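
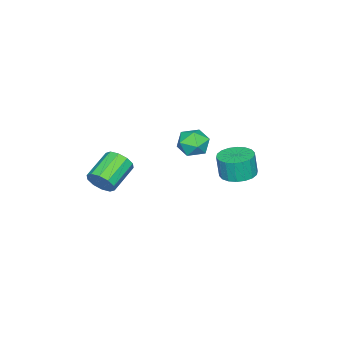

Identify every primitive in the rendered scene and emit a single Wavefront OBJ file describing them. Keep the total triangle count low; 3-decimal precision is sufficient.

v 3.541 -2.833 2.385
v 3.818 -3.187 3.071
v 2.177 -3.101 3.78
v 1.899 -2.747 3.095
v 3.867 -2.686 3.123
v 2.226 -2.599 3.832
v 3.791 -2.24 2.893
v 2.15 -2.154 3.602
v 3.62 -2.021 2.47
v 1.979 -1.935 3.179
v 3.418 -2.113 2.014
v 1.777 -2.026 2.723
v 3.263 -2.479 1.7
v 1.622 -2.393 2.409
v 3.214 -2.981 1.648
v 1.573 -2.894 2.357
v 3.29 -3.426 1.878
v 1.649 -3.34 2.587
v 3.461 -3.645 2.301
v 1.82 -3.559 3.01
v 3.663 -3.554 2.757
v 2.022 -3.467 3.466
v -3.541 1.028 0.191
v -2.951 0.228 0.078
v -2.929 0.053 1.437
v -3.519 0.852 1.549
v -2.659 0.562 0.116
v -2.637 0.387 1.475
v -2.542 0.988 0.169
v -2.52 0.813 1.528
v -2.623 1.422 0.227
v -2.601 1.247 1.585
v -2.885 1.778 0.277
v -2.863 1.602 1.635
v -3.278 1.985 0.31
v -3.256 1.81 1.668
v -3.722 2.003 0.319
v -3.7 1.827 1.678
v -4.131 1.827 0.303
v -4.109 1.652 1.662
v -4.423 1.493 0.265
v -4.401 1.318 1.624
v -4.54 1.067 0.212
v -4.518 0.892 1.571
v -4.459 0.633 0.155
v -4.437 0.458 1.513
v -4.197 0.278 0.105
v -4.175 0.102 1.463
v -3.804 0.07 0.072
v -3.782 -0.105 1.43
v -3.36 0.053 0.062
v -3.338 -0.123 1.421
v -2.312 -0.238 2.013
v -1.731 -0.371 2.775
v -3.009 -1.609 2.305
v -2.428 -1.742 3.067
v -3.105 -1.051 3.09
v -2.674 -0.204 2.91
v -2.066 -1.776 2.17
v -1.635 -0.929 1.99
v -1.579 -1.322 2.872
v -2.221 -0.874 3.44
v -2.519 -1.106 1.64
v -3.161 -0.658 2.208
f 2 1 5
f 2 5 3
f 3 5 6
f 3 6 4
f 5 1 7
f 5 7 6
f 6 7 8
f 6 8 4
f 7 1 9
f 7 9 8
f 8 9 10
f 8 10 4
f 9 1 11
f 9 11 10
f 10 11 12
f 10 12 4
f 11 1 13
f 11 13 12
f 12 13 14
f 12 14 4
f 13 1 15
f 13 15 14
f 14 15 16
f 14 16 4
f 15 1 17
f 15 17 16
f 16 17 18
f 16 18 4
f 17 1 19
f 17 19 18
f 18 19 20
f 18 20 4
f 19 1 21
f 19 21 20
f 20 21 22
f 20 22 4
f 21 1 2
f 21 2 22
f 22 2 3
f 22 3 4
f 24 23 27
f 24 27 25
f 25 27 28
f 25 28 26
f 27 23 29
f 27 29 28
f 28 29 30
f 28 30 26
f 29 23 31
f 29 31 30
f 30 31 32
f 30 32 26
f 31 23 33
f 31 33 32
f 32 33 34
f 32 34 26
f 33 23 35
f 33 35 34
f 34 35 36
f 34 36 26
f 35 23 37
f 35 37 36
f 36 37 38
f 36 38 26
f 37 23 39
f 37 39 38
f 38 39 40
f 38 40 26
f 39 23 41
f 39 41 40
f 40 41 42
f 40 42 26
f 41 23 43
f 41 43 42
f 42 43 44
f 42 44 26
f 43 23 45
f 43 45 44
f 44 45 46
f 44 46 26
f 45 23 47
f 45 47 46
f 46 47 48
f 46 48 26
f 47 23 49
f 47 49 48
f 48 49 50
f 48 50 26
f 49 23 51
f 49 51 50
f 50 51 52
f 50 52 26
f 51 23 24
f 51 24 52
f 52 24 25
f 52 25 26
f 53 64 58
f 53 58 54
f 53 54 60
f 53 60 63
f 53 63 64
f 54 58 62
f 58 64 57
f 64 63 55
f 63 60 59
f 60 54 61
f 56 62 57
f 56 57 55
f 56 55 59
f 56 59 61
f 56 61 62
f 57 62 58
f 55 57 64
f 59 55 63
f 61 59 60
f 62 61 54



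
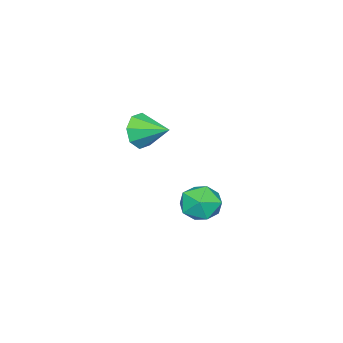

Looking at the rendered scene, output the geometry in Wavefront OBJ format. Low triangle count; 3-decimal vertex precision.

v -2.144 -3.841 -2.47
v -1.624 -3.565 -3.278
v -2.136 -2.339 -1.95
v -2.38 -3.523 -3.388
v -2.998 -3.668 -2.96
v -3.115 -3.914 -2.245
v -2.664 -4.118 -1.662
v -1.907 -4.16 -1.552
v -1.29 -4.015 -1.98
v -1.172 -3.769 -2.695
v 1.992 2.864 -2.63
v 2.676 2.596 -3.337
v 1.544 1.284 -2.463
v 2.228 1.016 -3.17
v 2.541 1.353 -2.26
v 2.818 2.329 -2.363
v 1.402 1.551 -3.437
v 1.679 2.527 -3.54
v 2.312 1.784 -3.836
v 3.016 1.662 -3.108
v 1.204 2.218 -2.692
v 1.908 2.096 -1.964
f 2 1 4
f 2 4 3
f 4 1 5
f 4 5 3
f 5 1 6
f 5 6 3
f 6 1 7
f 6 7 3
f 7 1 8
f 7 8 3
f 8 1 9
f 8 9 3
f 9 1 10
f 9 10 3
f 10 1 2
f 10 2 3
f 11 22 16
f 11 16 12
f 11 12 18
f 11 18 21
f 11 21 22
f 12 16 20
f 16 22 15
f 22 21 13
f 21 18 17
f 18 12 19
f 14 20 15
f 14 15 13
f 14 13 17
f 14 17 19
f 14 19 20
f 15 20 16
f 13 15 22
f 17 13 21
f 19 17 18
f 20 19 12



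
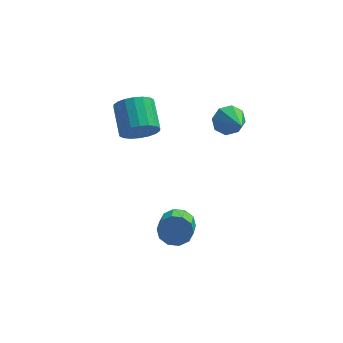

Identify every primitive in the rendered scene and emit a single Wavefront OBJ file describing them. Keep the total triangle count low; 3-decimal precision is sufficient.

v -3.168 0.89 2.039
v -2.164 1.031 2.312
v -2.628 2.59 3.214
v -3.632 2.45 2.941
v -2.194 1.257 1.905
v -2.657 2.817 2.806
v -2.417 1.411 1.524
v -2.88 2.971 2.425
v -2.788 1.462 1.245
v -3.251 3.022 2.147
v -3.235 1.4 1.124
v -3.698 2.959 2.025
v -3.669 1.236 1.183
v -4.132 2.796 2.085
v -4.003 1.004 1.413
v -4.467 2.564 2.314
v -4.172 0.75 1.766
v -4.636 2.309 2.668
v -4.143 0.523 2.174
v -4.606 2.083 3.075
v -3.92 0.369 2.555
v -4.383 1.929 3.456
v -3.549 0.318 2.833
v -4.012 1.878 3.735
v -3.102 0.381 2.955
v -3.565 1.94 3.856
v -2.668 0.544 2.895
v -3.131 2.104 3.797
v -2.333 0.776 2.666
v -2.797 2.336 3.567
v -1.149 -0.698 -3.735
v -0.812 -0.321 -2.967
v -0.814 -1.605 -2.336
v -1.151 -1.982 -3.105
v -1.379 -0.305 -2.936
v -1.382 -1.589 -2.306
v -1.859 -0.439 -3.21
v -1.861 -1.723 -2.58
v -2.067 -0.672 -3.686
v -2.07 -1.956 -3.055
v -1.925 -0.915 -4.18
v -1.927 -2.199 -3.549
v -1.486 -1.075 -4.504
v -1.488 -2.359 -3.873
v -0.918 -1.091 -4.534
v -0.921 -2.375 -3.904
v -0.439 -0.957 -4.26
v -0.441 -2.241 -3.63
v -0.23 -0.724 -3.785
v -0.233 -2.008 -3.154
v -0.373 -0.481 -3.291
v -0.375 -1.765 -2.66
v 1.127 3.04 1.466
v 1.637 2.895 0.702
v 1.853 1.66 2.214
v 1.963 3.32 1.17
v 1.799 3.582 1.812
v 1.241 3.526 2.251
v 0.617 3.186 2.23
v 0.29 2.76 1.762
v 0.454 2.499 1.12
v 1.012 2.554 0.681
f 2 1 5
f 2 5 3
f 3 5 6
f 3 6 4
f 5 1 7
f 5 7 6
f 6 7 8
f 6 8 4
f 7 1 9
f 7 9 8
f 8 9 10
f 8 10 4
f 9 1 11
f 9 11 10
f 10 11 12
f 10 12 4
f 11 1 13
f 11 13 12
f 12 13 14
f 12 14 4
f 13 1 15
f 13 15 14
f 14 15 16
f 14 16 4
f 15 1 17
f 15 17 16
f 16 17 18
f 16 18 4
f 17 1 19
f 17 19 18
f 18 19 20
f 18 20 4
f 19 1 21
f 19 21 20
f 20 21 22
f 20 22 4
f 21 1 23
f 21 23 22
f 22 23 24
f 22 24 4
f 23 1 25
f 23 25 24
f 24 25 26
f 24 26 4
f 25 1 27
f 25 27 26
f 26 27 28
f 26 28 4
f 27 1 29
f 27 29 28
f 28 29 30
f 28 30 4
f 29 1 2
f 29 2 30
f 30 2 3
f 30 3 4
f 32 31 35
f 32 35 33
f 33 35 36
f 33 36 34
f 35 31 37
f 35 37 36
f 36 37 38
f 36 38 34
f 37 31 39
f 37 39 38
f 38 39 40
f 38 40 34
f 39 31 41
f 39 41 40
f 40 41 42
f 40 42 34
f 41 31 43
f 41 43 42
f 42 43 44
f 42 44 34
f 43 31 45
f 43 45 44
f 44 45 46
f 44 46 34
f 45 31 47
f 45 47 46
f 46 47 48
f 46 48 34
f 47 31 49
f 47 49 48
f 48 49 50
f 48 50 34
f 49 31 51
f 49 51 50
f 50 51 52
f 50 52 34
f 51 31 32
f 51 32 52
f 52 32 33
f 52 33 34
f 54 53 56
f 54 56 55
f 56 53 57
f 56 57 55
f 57 53 58
f 57 58 55
f 58 53 59
f 58 59 55
f 59 53 60
f 59 60 55
f 60 53 61
f 60 61 55
f 61 53 62
f 61 62 55
f 62 53 54
f 62 54 55



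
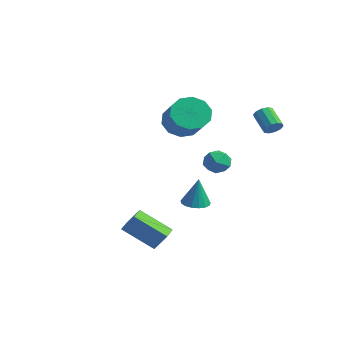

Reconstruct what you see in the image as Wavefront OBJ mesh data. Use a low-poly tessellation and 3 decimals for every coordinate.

v 1.513 -3.77 -3.377
v 1.974 -3.362 -2.514
v 0.803 -2.931 -3.395
v 1.263 -2.522 -2.532
v 2.737 -2.758 -4.508
v 3.197 -2.349 -3.645
v 2.026 -1.918 -4.526
v 2.487 -1.51 -3.663
v 3.611 3.637 2.134
v 3.901 3.954 2.444
v 2.939 4.121 3.175
v 2.649 3.803 2.866
v 3.759 4.139 2.214
v 2.797 4.306 2.946
v 3.56 4.132 1.954
v 2.598 4.299 2.685
v 3.381 3.936 1.763
v 2.418 4.103 2.494
v 3.289 3.626 1.713
v 2.327 3.792 2.445
v 3.321 3.319 1.825
v 2.359 3.486 2.556
v 3.463 3.134 2.054
v 2.501 3.301 2.786
v 3.662 3.141 2.315
v 2.7 3.308 3.046
v 3.842 3.337 2.506
v 2.879 3.504 3.237
v 3.933 3.648 2.555
v 2.971 3.814 3.287
v -0.435 2.109 -3.742
v 0.205 2.488 -3.836
v -0.205 2.131 -2.078
v -0.043 2.746 -3.804
v -0.381 2.857 -3.759
v -0.732 2.798 -3.71
v -1.014 2.58 -3.668
v -1.164 2.255 -3.643
v -1.147 1.897 -3.641
v -0.967 1.587 -3.662
v -0.665 1.397 -3.701
v -0.31 1.37 -3.75
v 0.016 1.513 -3.797
v 0.238 1.792 -3.831
v 0.307 2.144 -3.845
v -2.461 2.81 1.115
v -1.833 3.557 0.653
v -0.271 2.918 1.743
v -0.899 2.17 2.205
v -2.105 3.826 1.2
v -0.543 3.187 2.29
v -2.513 3.706 1.715
v -0.95 3.067 2.805
v -2.901 3.244 2
v -1.339 2.605 3.091
v -3.121 2.616 1.947
v -1.559 1.977 3.038
v -3.089 2.062 1.577
v -1.527 1.423 2.667
v -2.817 1.793 1.03
v -1.255 1.154 2.12
v -2.41 1.913 0.515
v -0.847 1.274 1.605
v -2.021 2.375 0.229
v -0.459 1.736 1.32
v -1.801 3.003 0.282
v -0.239 2.364 1.373
v -0.287 3.421 -0.433
v 0.25 3.803 -0.938
v -0.05 2.257 -1.062
v 0.487 2.639 -1.567
v 0.672 2.539 -0.764
v 0.526 3.258 -0.375
v -0.326 2.802 -1.625
v -0.472 3.521 -1.236
v 0.226 3.421 -1.675
v 0.843 3.258 -1.143
v -0.643 2.802 -0.857
v -0.026 2.639 -0.325
f 2 4 1
f 5 2 1
f 1 4 3
f 3 5 1
f 2 8 4
f 6 2 5
f 6 8 2
f 4 8 3
f 7 5 3
f 3 8 7
f 7 6 5
f 8 6 7
f 10 9 13
f 10 13 11
f 11 13 14
f 11 14 12
f 13 9 15
f 13 15 14
f 14 15 16
f 14 16 12
f 15 9 17
f 15 17 16
f 16 17 18
f 16 18 12
f 17 9 19
f 17 19 18
f 18 19 20
f 18 20 12
f 19 9 21
f 19 21 20
f 20 21 22
f 20 22 12
f 21 9 23
f 21 23 22
f 22 23 24
f 22 24 12
f 23 9 25
f 23 25 24
f 24 25 26
f 24 26 12
f 25 9 27
f 25 27 26
f 26 27 28
f 26 28 12
f 27 9 29
f 27 29 28
f 28 29 30
f 28 30 12
f 29 9 10
f 29 10 30
f 30 10 11
f 30 11 12
f 32 31 34
f 32 34 33
f 34 31 35
f 34 35 33
f 35 31 36
f 35 36 33
f 36 31 37
f 36 37 33
f 37 31 38
f 37 38 33
f 38 31 39
f 38 39 33
f 39 31 40
f 39 40 33
f 40 31 41
f 40 41 33
f 41 31 42
f 41 42 33
f 42 31 43
f 42 43 33
f 43 31 44
f 43 44 33
f 44 31 45
f 44 45 33
f 45 31 32
f 45 32 33
f 47 46 50
f 47 50 48
f 48 50 51
f 48 51 49
f 50 46 52
f 50 52 51
f 51 52 53
f 51 53 49
f 52 46 54
f 52 54 53
f 53 54 55
f 53 55 49
f 54 46 56
f 54 56 55
f 55 56 57
f 55 57 49
f 56 46 58
f 56 58 57
f 57 58 59
f 57 59 49
f 58 46 60
f 58 60 59
f 59 60 61
f 59 61 49
f 60 46 62
f 60 62 61
f 61 62 63
f 61 63 49
f 62 46 64
f 62 64 63
f 63 64 65
f 63 65 49
f 64 46 66
f 64 66 65
f 65 66 67
f 65 67 49
f 66 46 47
f 66 47 67
f 67 47 48
f 67 48 49
f 68 79 73
f 68 73 69
f 68 69 75
f 68 75 78
f 68 78 79
f 69 73 77
f 73 79 72
f 79 78 70
f 78 75 74
f 75 69 76
f 71 77 72
f 71 72 70
f 71 70 74
f 71 74 76
f 71 76 77
f 72 77 73
f 70 72 79
f 74 70 78
f 76 74 75
f 77 76 69



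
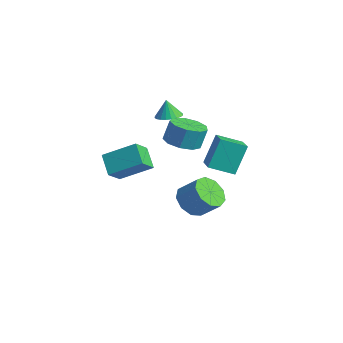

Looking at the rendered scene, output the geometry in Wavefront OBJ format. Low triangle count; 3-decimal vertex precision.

v -1.114 0.477 -4.397
v -0.307 0.024 -4.85
v 0.58 0.63 -3.876
v -0.226 1.083 -3.423
v -0.421 0.656 -5.139
v 0.466 1.262 -4.165
v -0.86 1.205 -5.081
v 0.027 1.81 -4.106
v -1.417 1.413 -4.703
v -0.53 2.019 -3.729
v -1.832 1.183 -4.182
v -0.945 1.789 -3.208
v -1.911 0.623 -3.762
v -1.024 1.229 -2.788
v -1.617 -0.005 -3.639
v -0.73 0.6 -2.665
v -1.087 -0.408 -3.871
v -0.2 0.198 -2.897
v -0.57 -0.396 -4.349
v 0.317 0.209 -3.375
v -0.108 -0.621 0.643
v 0.602 0.014 0.413
v 0.658 0.376 1.587
v -0.052 -0.259 1.817
v 0.002 0.308 0.351
v 0.059 0.67 1.525
v -0.649 0.167 0.426
v -0.592 0.529 1.6
v -1.047 -0.343 0.602
v -0.991 0.019 1.776
v -1.006 -0.983 0.798
v -0.949 -0.62 1.972
v -0.545 -1.453 0.921
v -0.488 -1.091 2.095
v 0.121 -1.535 0.914
v 0.177 -1.172 2.088
v 0.679 -1.188 0.78
v 0.735 -0.826 1.954
v 0.869 -0.577 0.582
v 0.925 -0.215 1.756
v -1.136 -0.78 2.066
v -0.472 -0.999 2.192
v -1.344 -0.82 3.094
v -0.443 -0.724 2.208
v -0.518 -0.458 2.204
v -0.688 -0.24 2.178
v -0.926 -0.105 2.135
v -1.196 -0.072 2.082
v -1.457 -0.148 2.026
v -1.669 -0.319 1.976
v -1.799 -0.561 1.94
v -1.829 -0.835 1.923
v -1.753 -1.102 1.928
v -1.584 -1.319 1.954
v -1.346 -1.455 1.997
v -1.076 -1.487 2.05
v -0.815 -1.412 2.106
v -0.603 -1.24 2.156
v 0.498 0.253 -0.695
v 0.279 1.072 0.915
v 1.125 1.411 -1.199
v 0.906 2.23 0.411
v 1.874 -0.29 -0.231
v 1.655 0.529 1.379
v 2.501 0.868 -0.735
v 2.282 1.687 0.875
v -2.776 -3.037 -1.205
v -2.297 -3.909 -0.433
v -1.778 -1.669 -0.279
v -1.298 -2.542 0.493
v -1.742 -3.218 -2.053
v -1.262 -4.091 -1.281
v -0.743 -1.851 -1.127
v -0.264 -2.723 -0.355
f 2 1 5
f 2 5 3
f 3 5 6
f 3 6 4
f 5 1 7
f 5 7 6
f 6 7 8
f 6 8 4
f 7 1 9
f 7 9 8
f 8 9 10
f 8 10 4
f 9 1 11
f 9 11 10
f 10 11 12
f 10 12 4
f 11 1 13
f 11 13 12
f 12 13 14
f 12 14 4
f 13 1 15
f 13 15 14
f 14 15 16
f 14 16 4
f 15 1 17
f 15 17 16
f 16 17 18
f 16 18 4
f 17 1 19
f 17 19 18
f 18 19 20
f 18 20 4
f 19 1 2
f 19 2 20
f 20 2 3
f 20 3 4
f 22 21 25
f 22 25 23
f 23 25 26
f 23 26 24
f 25 21 27
f 25 27 26
f 26 27 28
f 26 28 24
f 27 21 29
f 27 29 28
f 28 29 30
f 28 30 24
f 29 21 31
f 29 31 30
f 30 31 32
f 30 32 24
f 31 21 33
f 31 33 32
f 32 33 34
f 32 34 24
f 33 21 35
f 33 35 34
f 34 35 36
f 34 36 24
f 35 21 37
f 35 37 36
f 36 37 38
f 36 38 24
f 37 21 39
f 37 39 38
f 38 39 40
f 38 40 24
f 39 21 22
f 39 22 40
f 40 22 23
f 40 23 24
f 42 41 44
f 42 44 43
f 44 41 45
f 44 45 43
f 45 41 46
f 45 46 43
f 46 41 47
f 46 47 43
f 47 41 48
f 47 48 43
f 48 41 49
f 48 49 43
f 49 41 50
f 49 50 43
f 50 41 51
f 50 51 43
f 51 41 52
f 51 52 43
f 52 41 53
f 52 53 43
f 53 41 54
f 53 54 43
f 54 41 55
f 54 55 43
f 55 41 56
f 55 56 43
f 56 41 57
f 56 57 43
f 57 41 58
f 57 58 43
f 58 41 42
f 58 42 43
f 60 62 59
f 63 60 59
f 59 62 61
f 61 63 59
f 60 66 62
f 64 60 63
f 64 66 60
f 62 66 61
f 65 63 61
f 61 66 65
f 65 64 63
f 66 64 65
f 68 70 67
f 71 68 67
f 67 70 69
f 69 71 67
f 68 74 70
f 72 68 71
f 72 74 68
f 70 74 69
f 73 71 69
f 69 74 73
f 73 72 71
f 74 72 73



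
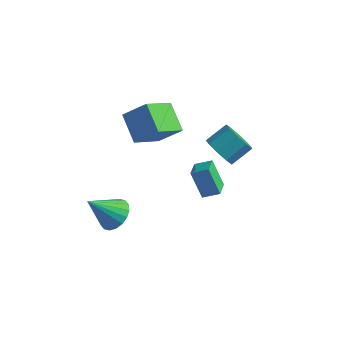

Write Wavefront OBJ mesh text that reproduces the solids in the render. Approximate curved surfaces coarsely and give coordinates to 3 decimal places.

v -1.244 -2.78 -3.075
v -0.708 -3.553 -3.206
v -2.196 -3.68 -1.645
v -0.488 -3.333 -2.92
v -0.417 -3.003 -2.666
v -0.51 -2.629 -2.492
v -0.748 -2.285 -2.434
v -1.085 -2.039 -2.503
v -1.453 -1.939 -2.685
v -1.78 -2.006 -2.945
v -2.001 -2.226 -3.23
v -2.072 -2.556 -3.485
v -1.979 -2.93 -3.659
v -1.74 -3.274 -3.717
v -1.404 -3.521 -3.648
v -1.035 -3.62 -3.466
v 3.655 -3.061 1.051
v 2.944 -2.885 2.405
v 3.352 -2.118 0.769
v 2.64 -1.942 2.123
v 4.4 -2.718 1.397
v 3.688 -2.542 2.751
v 4.096 -1.775 1.115
v 3.385 -1.599 2.469
v 2.78 0.262 1.185
v 3.368 0.421 0.496
v 3.948 1.356 1.206
v 3.36 1.198 1.895
v 2.859 0.785 0.432
v 3.439 1.72 1.142
v 2.313 0.904 0.721
v 2.893 1.84 1.431
v 1.985 0.724 1.227
v 2.565 1.659 1.937
v 2.029 0.327 1.713
v 2.609 1.262 2.423
v 2.425 -0.1 1.952
v 3.005 0.835 2.663
v 2.987 -0.358 1.833
v 3.567 0.578 2.543
v 3.451 -0.325 1.41
v 4.032 0.611 2.12
v 3.602 -0.018 0.882
v 4.182 0.918 1.592
v -0.13 -0.406 1.277
v -0.529 -2.033 2.351
v -1.26 0.46 2.169
v -1.659 -1.167 3.243
v 0.959 -0.013 2.277
v 0.56 -1.64 3.351
v -0.171 0.853 3.169
v -0.57 -0.774 4.243
f 2 1 4
f 2 4 3
f 4 1 5
f 4 5 3
f 5 1 6
f 5 6 3
f 6 1 7
f 6 7 3
f 7 1 8
f 7 8 3
f 8 1 9
f 8 9 3
f 9 1 10
f 9 10 3
f 10 1 11
f 10 11 3
f 11 1 12
f 11 12 3
f 12 1 13
f 12 13 3
f 13 1 14
f 13 14 3
f 14 1 15
f 14 15 3
f 15 1 16
f 15 16 3
f 16 1 2
f 16 2 3
f 18 20 17
f 21 18 17
f 17 20 19
f 19 21 17
f 18 24 20
f 22 18 21
f 22 24 18
f 20 24 19
f 23 21 19
f 19 24 23
f 23 22 21
f 24 22 23
f 26 25 29
f 26 29 27
f 27 29 30
f 27 30 28
f 29 25 31
f 29 31 30
f 30 31 32
f 30 32 28
f 31 25 33
f 31 33 32
f 32 33 34
f 32 34 28
f 33 25 35
f 33 35 34
f 34 35 36
f 34 36 28
f 35 25 37
f 35 37 36
f 36 37 38
f 36 38 28
f 37 25 39
f 37 39 38
f 38 39 40
f 38 40 28
f 39 25 41
f 39 41 40
f 40 41 42
f 40 42 28
f 41 25 43
f 41 43 42
f 42 43 44
f 42 44 28
f 43 25 26
f 43 26 44
f 44 26 27
f 44 27 28
f 46 48 45
f 49 46 45
f 45 48 47
f 47 49 45
f 46 52 48
f 50 46 49
f 50 52 46
f 48 52 47
f 51 49 47
f 47 52 51
f 51 50 49
f 52 50 51



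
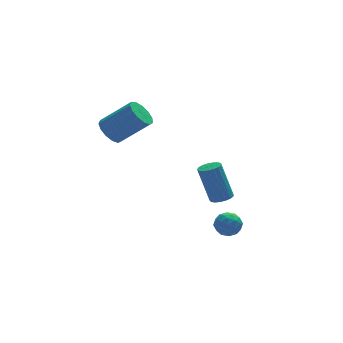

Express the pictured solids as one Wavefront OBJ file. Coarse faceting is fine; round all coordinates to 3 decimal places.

v 2.543 -0.578 -4.152
v 3.028 -0.856 -3.963
v 2.563 -0.36 -2.039
v 2.077 -0.082 -2.228
v 3.115 -0.592 -4.01
v 2.65 -0.095 -2.086
v 3.071 -0.324 -4.089
v 2.606 0.172 -2.166
v 2.907 -0.115 -4.183
v 2.441 0.381 -2.26
v 2.658 -0.012 -4.27
v 2.193 0.484 -2.346
v 2.384 -0.038 -4.329
v 1.919 0.458 -2.406
v 2.145 -0.189 -4.348
v 1.68 0.308 -2.425
v 1.998 -0.428 -4.322
v 1.533 0.068 -2.399
v 1.975 -0.702 -4.257
v 1.51 -0.206 -2.334
v 2.083 -0.948 -4.168
v 1.618 -0.451 -2.244
v 2.295 -1.108 -4.075
v 1.83 -0.612 -2.151
v 2.565 -1.148 -3.999
v 2.1 -0.651 -2.076
v 2.829 -1.057 -3.959
v 2.364 -0.56 -2.036
v 1.56 -3.196 -3.534
v 2.015 -2.931 -4.002
v 1.685 -4.229 -3.998
v 2.14 -3.964 -4.466
v 2.319 -4.008 -3.786
v 2.242 -3.369 -3.499
v 1.458 -3.791 -4.501
v 1.381 -3.152 -4.214
v 1.952 -3.299 -4.599
v 2.484 -3.433 -4.157
v 1.216 -3.727 -3.843
v 1.748 -3.861 -3.401
v 1.776 -2.972 -3.728
v 1.924 -4.188 -4.272
v 2.029 -4.213 -3.873
v 2.296 -4.057 -4.148
v 1.909 -3.23 -3.432
v 2.177 -3.074 -3.707
v 2.356 -3.707 -3.58
v 1.523 -4.086 -4.293
v 1.791 -3.93 -4.568
v 1.404 -3.103 -3.852
v 1.671 -2.947 -4.127
v 1.344 -3.453 -4.42
v 2.007 -3.033 -4.354
v 2.081 -3.641 -4.626
v 1.68 -3.539 -4.647
v 1.634 -3.163 -4.478
v 2.32 -3.112 -4.094
v 2.394 -3.719 -4.366
v 2.499 -3.745 -3.966
v 2.453 -3.369 -3.798
v 2.283 -3.328 -4.445
v 1.306 -3.441 -3.634
v 1.38 -4.048 -3.906
v 1.247 -3.791 -4.202
v 1.201 -3.415 -4.034
v 1.619 -3.519 -3.374
v 1.693 -4.127 -3.646
v 2.066 -3.997 -3.522
v 2.02 -3.621 -3.353
v 1.417 -3.832 -3.555
v -2.76 -0.398 1.126
v -2.208 -0.223 0.603
v -0.867 -0.727 1.852
v -1.42 -0.902 2.374
v -2.283 0.145 0.832
v -0.942 -0.359 2.08
v -2.51 0.34 1.155
v -1.169 -0.164 2.403
v -2.816 0.301 1.468
v -1.475 -0.203 2.716
v -3.104 0.04 1.672
v -1.763 -0.464 2.92
v -3.284 -0.36 1.703
v -1.943 -0.864 2.951
v -3.297 -0.772 1.551
v -1.956 -1.276 2.799
v -3.14 -1.065 1.264
v -1.799 -1.569 2.512
v -2.862 -1.147 0.933
v -1.522 -1.651 2.181
v -2.553 -0.991 0.663
v -1.212 -1.495 1.911
v -2.309 -0.646 0.54
v -0.968 -1.15 1.789
f 2 1 5
f 2 5 3
f 3 5 6
f 3 6 4
f 5 1 7
f 5 7 6
f 6 7 8
f 6 8 4
f 7 1 9
f 7 9 8
f 8 9 10
f 8 10 4
f 9 1 11
f 9 11 10
f 10 11 12
f 10 12 4
f 11 1 13
f 11 13 12
f 12 13 14
f 12 14 4
f 13 1 15
f 13 15 14
f 14 15 16
f 14 16 4
f 15 1 17
f 15 17 16
f 16 17 18
f 16 18 4
f 17 1 19
f 17 19 18
f 18 19 20
f 18 20 4
f 19 1 21
f 19 21 20
f 20 21 22
f 20 22 4
f 21 1 23
f 21 23 22
f 22 23 24
f 22 24 4
f 23 1 25
f 23 25 24
f 24 25 26
f 24 26 4
f 25 1 27
f 25 27 26
f 26 27 28
f 26 28 4
f 27 1 2
f 27 2 28
f 28 2 3
f 28 3 4
f 29 66 45
f 66 40 69
f 45 69 34
f 66 69 45
f 29 45 41
f 45 34 46
f 41 46 30
f 45 46 41
f 29 41 50
f 41 30 51
f 50 51 36
f 41 51 50
f 29 50 62
f 50 36 65
f 62 65 39
f 50 65 62
f 29 62 66
f 62 39 70
f 66 70 40
f 62 70 66
f 30 46 57
f 46 34 60
f 57 60 38
f 46 60 57
f 34 69 47
f 69 40 68
f 47 68 33
f 69 68 47
f 40 70 67
f 70 39 63
f 67 63 31
f 70 63 67
f 39 65 64
f 65 36 52
f 64 52 35
f 65 52 64
f 36 51 56
f 51 30 53
f 56 53 37
f 51 53 56
f 32 58 44
f 58 38 59
f 44 59 33
f 58 59 44
f 32 44 42
f 44 33 43
f 42 43 31
f 44 43 42
f 32 42 49
f 42 31 48
f 49 48 35
f 42 48 49
f 32 49 54
f 49 35 55
f 54 55 37
f 49 55 54
f 32 54 58
f 54 37 61
f 58 61 38
f 54 61 58
f 33 59 47
f 59 38 60
f 47 60 34
f 59 60 47
f 31 43 67
f 43 33 68
f 67 68 40
f 43 68 67
f 35 48 64
f 48 31 63
f 64 63 39
f 48 63 64
f 37 55 56
f 55 35 52
f 56 52 36
f 55 52 56
f 38 61 57
f 61 37 53
f 57 53 30
f 61 53 57
f 72 71 75
f 72 75 73
f 73 75 76
f 73 76 74
f 75 71 77
f 75 77 76
f 76 77 78
f 76 78 74
f 77 71 79
f 77 79 78
f 78 79 80
f 78 80 74
f 79 71 81
f 79 81 80
f 80 81 82
f 80 82 74
f 81 71 83
f 81 83 82
f 82 83 84
f 82 84 74
f 83 71 85
f 83 85 84
f 84 85 86
f 84 86 74
f 85 71 87
f 85 87 86
f 86 87 88
f 86 88 74
f 87 71 89
f 87 89 88
f 88 89 90
f 88 90 74
f 89 71 91
f 89 91 90
f 90 91 92
f 90 92 74
f 91 71 93
f 91 93 92
f 92 93 94
f 92 94 74
f 93 71 72
f 93 72 94
f 94 72 73
f 94 73 74



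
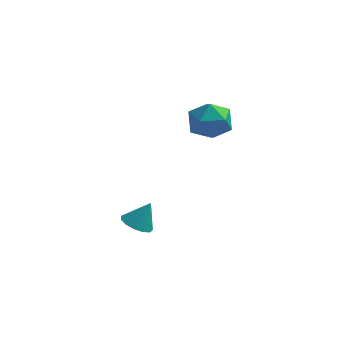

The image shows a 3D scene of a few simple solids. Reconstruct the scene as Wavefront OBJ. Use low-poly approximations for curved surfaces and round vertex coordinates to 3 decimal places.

v -3.855 -3.946 -2.456
v -3.085 -3.836 -2.846
v -3.265 -3.494 -1.164
v -3.323 -3.409 -2.887
v -3.73 -3.153 -2.791
v -4.177 -3.149 -2.588
v -4.521 -3.398 -2.344
v -4.654 -3.821 -2.135
v -4.533 -4.284 -2.028
v -4.196 -4.64 -2.057
v -3.752 -4.775 -2.212
v -3.34 -4.648 -2.445
v -3.091 -4.297 -2.681
v -0.585 -0.665 3.401
v 0.204 -1.594 3.438
v -1.884 -1.726 4.442
v -1.095 -2.655 4.479
v -0.86 -1.632 5.099
v -0.058 -0.976 4.456
v -1.622 -2.344 3.424
v -0.82 -1.688 2.781
v -0.437 -2.632 3.452
v 0.034 -2.192 4.487
v -1.714 -1.128 3.393
v -1.243 -0.688 4.428
f 2 1 4
f 2 4 3
f 4 1 5
f 4 5 3
f 5 1 6
f 5 6 3
f 6 1 7
f 6 7 3
f 7 1 8
f 7 8 3
f 8 1 9
f 8 9 3
f 9 1 10
f 9 10 3
f 10 1 11
f 10 11 3
f 11 1 12
f 11 12 3
f 12 1 13
f 12 13 3
f 13 1 2
f 13 2 3
f 14 25 19
f 14 19 15
f 14 15 21
f 14 21 24
f 14 24 25
f 15 19 23
f 19 25 18
f 25 24 16
f 24 21 20
f 21 15 22
f 17 23 18
f 17 18 16
f 17 16 20
f 17 20 22
f 17 22 23
f 18 23 19
f 16 18 25
f 20 16 24
f 22 20 21
f 23 22 15



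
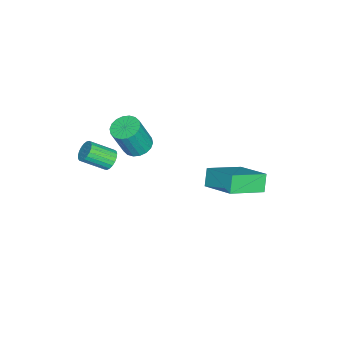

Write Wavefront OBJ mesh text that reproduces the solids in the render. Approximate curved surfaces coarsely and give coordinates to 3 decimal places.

v 0.981 -0.538 1.942
v 1.639 -0.24 1.832
v 2.116 -0.685 3.488
v 1.459 -0.982 3.598
v 1.465 0.009 1.949
v 1.943 -0.436 3.605
v 1.196 0.149 2.064
v 1.674 -0.295 3.72
v 0.884 0.154 2.155
v 1.362 -0.291 3.812
v 0.592 0.021 2.204
v 1.069 -0.423 3.86
v 0.376 -0.222 2.201
v 0.854 -0.667 3.857
v 0.281 -0.528 2.147
v 0.758 -0.972 3.803
v 0.324 -0.835 2.052
v 0.801 -1.28 3.708
v 0.497 -1.084 1.935
v 0.975 -1.529 3.591
v 0.766 -1.225 1.82
v 1.244 -1.669 3.476
v 1.078 -1.229 1.728
v 1.556 -1.674 3.385
v 1.371 -1.097 1.68
v 1.848 -1.541 3.336
v 1.586 -0.853 1.683
v 2.064 -1.298 3.339
v 1.682 -0.548 1.737
v 2.159 -0.992 3.393
v -1.734 3.692 -1.361
v -0.426 2.37 -0.498
v -0.8 5.118 -0.593
v 0.508 3.796 0.27
v -1.148 3.744 -2.17
v 0.16 2.422 -1.307
v -0.214 5.17 -1.402
v 1.094 3.848 -0.539
v 3.557 -1.047 3.204
v 3.746 -1.303 2.755
v 4.112 -2.35 3.508
v 3.923 -2.093 3.956
v 3.931 -1.188 2.826
v 4.296 -2.235 3.578
v 4.051 -1.049 2.961
v 4.416 -2.095 3.714
v 4.086 -0.909 3.139
v 4.451 -1.955 3.892
v 4.029 -0.793 3.328
v 4.395 -1.839 4.08
v 3.891 -0.721 3.495
v 4.256 -1.767 4.248
v 3.695 -0.705 3.612
v 4.06 -1.751 4.365
v 3.475 -0.748 3.658
v 3.841 -1.795 4.411
v 3.27 -0.843 3.626
v 3.635 -1.89 4.379
v 3.114 -0.973 3.521
v 3.479 -2.02 4.274
v 3.035 -1.116 3.361
v 3.4 -2.163 4.113
v 3.046 -1.247 3.173
v 3.411 -2.294 3.926
v 3.146 -1.343 2.991
v 3.511 -2.39 3.744
v 3.316 -1.388 2.846
v 3.682 -2.435 3.599
v 3.529 -1.374 2.762
v 3.894 -2.421 3.515
f 2 1 5
f 2 5 3
f 3 5 6
f 3 6 4
f 5 1 7
f 5 7 6
f 6 7 8
f 6 8 4
f 7 1 9
f 7 9 8
f 8 9 10
f 8 10 4
f 9 1 11
f 9 11 10
f 10 11 12
f 10 12 4
f 11 1 13
f 11 13 12
f 12 13 14
f 12 14 4
f 13 1 15
f 13 15 14
f 14 15 16
f 14 16 4
f 15 1 17
f 15 17 16
f 16 17 18
f 16 18 4
f 17 1 19
f 17 19 18
f 18 19 20
f 18 20 4
f 19 1 21
f 19 21 20
f 20 21 22
f 20 22 4
f 21 1 23
f 21 23 22
f 22 23 24
f 22 24 4
f 23 1 25
f 23 25 24
f 24 25 26
f 24 26 4
f 25 1 27
f 25 27 26
f 26 27 28
f 26 28 4
f 27 1 29
f 27 29 28
f 28 29 30
f 28 30 4
f 29 1 2
f 29 2 30
f 30 2 3
f 30 3 4
f 32 34 31
f 35 32 31
f 31 34 33
f 33 35 31
f 32 38 34
f 36 32 35
f 36 38 32
f 34 38 33
f 37 35 33
f 33 38 37
f 37 36 35
f 38 36 37
f 40 39 43
f 40 43 41
f 41 43 44
f 41 44 42
f 43 39 45
f 43 45 44
f 44 45 46
f 44 46 42
f 45 39 47
f 45 47 46
f 46 47 48
f 46 48 42
f 47 39 49
f 47 49 48
f 48 49 50
f 48 50 42
f 49 39 51
f 49 51 50
f 50 51 52
f 50 52 42
f 51 39 53
f 51 53 52
f 52 53 54
f 52 54 42
f 53 39 55
f 53 55 54
f 54 55 56
f 54 56 42
f 55 39 57
f 55 57 56
f 56 57 58
f 56 58 42
f 57 39 59
f 57 59 58
f 58 59 60
f 58 60 42
f 59 39 61
f 59 61 60
f 60 61 62
f 60 62 42
f 61 39 63
f 61 63 62
f 62 63 64
f 62 64 42
f 63 39 65
f 63 65 64
f 64 65 66
f 64 66 42
f 65 39 67
f 65 67 66
f 66 67 68
f 66 68 42
f 67 39 69
f 67 69 68
f 68 69 70
f 68 70 42
f 69 39 40
f 69 40 70
f 70 40 41
f 70 41 42



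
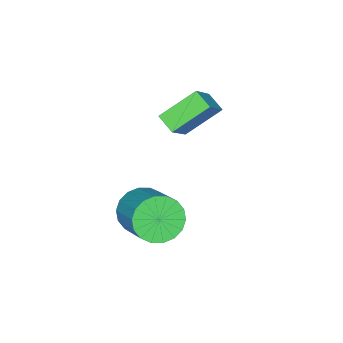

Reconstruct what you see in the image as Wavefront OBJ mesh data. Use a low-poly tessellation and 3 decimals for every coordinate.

v 3.14 -2.534 -1.763
v 4.007 -2.97 -1.899
v 4.847 -1.622 -0.874
v 3.98 -1.186 -0.737
v 3.982 -2.696 -2.238
v 4.821 -1.349 -1.213
v 3.789 -2.39 -2.483
v 4.629 -1.043 -1.457
v 3.469 -2.113 -2.585
v 4.308 -0.765 -1.559
v 3.083 -1.919 -2.524
v 3.922 -0.571 -1.498
v 2.708 -1.847 -2.312
v 3.548 -0.499 -1.287
v 2.419 -1.911 -1.992
v 3.259 -0.563 -0.966
v 2.273 -2.098 -1.626
v 3.113 -0.75 -0.601
v 2.299 -2.371 -1.287
v 3.138 -1.024 -0.262
v 2.491 -2.677 -1.043
v 3.331 -1.33 -0.017
v 2.812 -2.955 -0.941
v 3.651 -1.607 0.085
v 3.198 -3.149 -1.002
v 4.037 -1.801 0.024
v 3.572 -3.221 -1.213
v 4.412 -1.873 -0.188
v 3.861 -3.157 -1.534
v 4.701 -1.809 -0.508
v -1.055 -2.656 1.712
v 0.06 -2.434 2.838
v -0.848 -1.911 1.36
v 0.267 -1.688 2.486
v 0.113 -3.452 0.714
v 1.228 -3.229 1.84
v 0.32 -2.706 0.362
v 1.435 -2.484 1.488
f 2 1 5
f 2 5 3
f 3 5 6
f 3 6 4
f 5 1 7
f 5 7 6
f 6 7 8
f 6 8 4
f 7 1 9
f 7 9 8
f 8 9 10
f 8 10 4
f 9 1 11
f 9 11 10
f 10 11 12
f 10 12 4
f 11 1 13
f 11 13 12
f 12 13 14
f 12 14 4
f 13 1 15
f 13 15 14
f 14 15 16
f 14 16 4
f 15 1 17
f 15 17 16
f 16 17 18
f 16 18 4
f 17 1 19
f 17 19 18
f 18 19 20
f 18 20 4
f 19 1 21
f 19 21 20
f 20 21 22
f 20 22 4
f 21 1 23
f 21 23 22
f 22 23 24
f 22 24 4
f 23 1 25
f 23 25 24
f 24 25 26
f 24 26 4
f 25 1 27
f 25 27 26
f 26 27 28
f 26 28 4
f 27 1 29
f 27 29 28
f 28 29 30
f 28 30 4
f 29 1 2
f 29 2 30
f 30 2 3
f 30 3 4
f 32 34 31
f 35 32 31
f 31 34 33
f 33 35 31
f 32 38 34
f 36 32 35
f 36 38 32
f 34 38 33
f 37 35 33
f 33 38 37
f 37 36 35
f 38 36 37



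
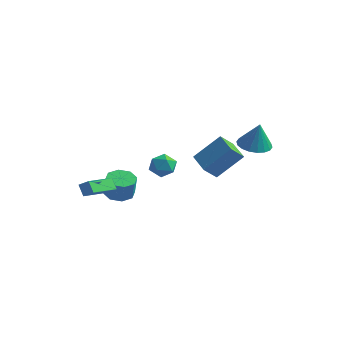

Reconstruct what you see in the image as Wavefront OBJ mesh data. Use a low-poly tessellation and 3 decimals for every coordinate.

v 2.542 -0.906 2.967
v 3.626 0.222 4.5
v 2.843 -0.058 2.129
v 3.928 1.07 3.662
v 3.892 -1.73 2.618
v 4.977 -0.602 4.151
v 4.194 -0.882 1.78
v 5.278 0.246 3.313
v 3.609 3.724 2.545
v 4.592 3.351 2.299
v 4.031 3.656 4.335
v 4.656 3.827 2.302
v 4.513 4.283 2.353
v 4.19 4.628 2.442
v 3.753 4.794 2.552
v 3.287 4.748 2.66
v 2.885 4.5 2.746
v 2.626 4.097 2.791
v 2.562 3.621 2.788
v 2.705 3.165 2.737
v 3.027 2.82 2.648
v 3.465 2.654 2.539
v 3.931 2.699 2.43
v 4.333 2.948 2.345
v -3.668 -0.023 -2.215
v -2.969 -0.63 -2.506
v -2.593 -0.883 -1.076
v -3.292 -0.277 -0.785
v -2.731 0.07 -2.445
v -2.354 -0.183 -1.015
v -3.041 0.716 -2.249
v -2.664 0.462 -0.819
v -3.719 0.928 -2.033
v -3.342 0.675 -0.603
v -4.367 0.583 -1.924
v -3.991 0.33 -0.494
v -4.606 -0.117 -1.985
v -4.229 -0.37 -0.555
v -4.296 -0.762 -2.181
v -3.919 -1.016 -0.751
v -3.618 -0.975 -2.397
v -3.241 -1.228 -0.967
v -2.91 2.418 -0.127
v -2.223 2.615 0.509
v -1.857 1.785 -1.069
v -1.17 1.982 -0.433
v -1.828 1.316 -0.235
v -2.479 1.708 0.347
v -1.601 2.692 -0.907
v -2.252 3.084 -0.325
v -1.414 2.785 0.027
v -1.554 1.934 0.442
v -2.526 2.466 -1.002
v -2.666 1.615 -0.587
v -3.111 -4.03 -0.722
v -3.625 -3.835 -0.01
v -3.067 -1.93 -1.267
v -3.582 -1.734 -0.555
v -2.438 -3.926 -0.265
v -2.953 -3.73 0.447
v -2.395 -1.825 -0.81
v -2.909 -1.63 -0.098
f 2 4 1
f 5 2 1
f 1 4 3
f 3 5 1
f 2 8 4
f 6 2 5
f 6 8 2
f 4 8 3
f 7 5 3
f 3 8 7
f 7 6 5
f 8 6 7
f 10 9 12
f 10 12 11
f 12 9 13
f 12 13 11
f 13 9 14
f 13 14 11
f 14 9 15
f 14 15 11
f 15 9 16
f 15 16 11
f 16 9 17
f 16 17 11
f 17 9 18
f 17 18 11
f 18 9 19
f 18 19 11
f 19 9 20
f 19 20 11
f 20 9 21
f 20 21 11
f 21 9 22
f 21 22 11
f 22 9 23
f 22 23 11
f 23 9 24
f 23 24 11
f 24 9 10
f 24 10 11
f 26 25 29
f 26 29 27
f 27 29 30
f 27 30 28
f 29 25 31
f 29 31 30
f 30 31 32
f 30 32 28
f 31 25 33
f 31 33 32
f 32 33 34
f 32 34 28
f 33 25 35
f 33 35 34
f 34 35 36
f 34 36 28
f 35 25 37
f 35 37 36
f 36 37 38
f 36 38 28
f 37 25 39
f 37 39 38
f 38 39 40
f 38 40 28
f 39 25 41
f 39 41 40
f 40 41 42
f 40 42 28
f 41 25 26
f 41 26 42
f 42 26 27
f 42 27 28
f 43 54 48
f 43 48 44
f 43 44 50
f 43 50 53
f 43 53 54
f 44 48 52
f 48 54 47
f 54 53 45
f 53 50 49
f 50 44 51
f 46 52 47
f 46 47 45
f 46 45 49
f 46 49 51
f 46 51 52
f 47 52 48
f 45 47 54
f 49 45 53
f 51 49 50
f 52 51 44
f 56 58 55
f 59 56 55
f 55 58 57
f 57 59 55
f 56 62 58
f 60 56 59
f 60 62 56
f 58 62 57
f 61 59 57
f 57 62 61
f 61 60 59
f 62 60 61



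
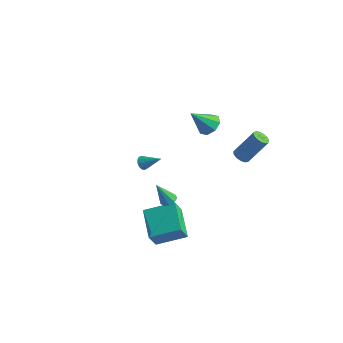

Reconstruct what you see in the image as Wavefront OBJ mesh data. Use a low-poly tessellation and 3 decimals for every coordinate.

v 2.81 -4.625 -3.945
v 2.809 -5.28 -2.765
v 1.37 -3.3 -3.211
v 1.369 -3.955 -2.03
v 4.231 -3.445 -3.29
v 4.23 -4.1 -2.109
v 2.791 -2.12 -2.555
v 2.79 -2.775 -1.375
v 3.185 3.323 -1.193
v 3.674 3.03 -1.302
v 4.543 3.843 0.404
v 4.055 4.137 0.513
v 3.703 3.318 -1.454
v 4.572 4.131 0.252
v 3.568 3.607 -1.523
v 4.438 4.421 0.182
v 3.312 3.806 -1.488
v 4.181 4.62 0.218
v 3.015 3.852 -1.358
v 3.884 4.666 0.347
v 2.773 3.73 -1.177
v 3.642 4.544 0.529
v 2.661 3.479 -1
v 3.53 4.293 0.706
v 2.716 3.178 -0.884
v 3.585 3.992 0.821
v 2.92 2.924 -0.867
v 3.789 3.737 0.839
v 3.208 2.796 -0.953
v 4.077 3.609 0.753
v 3.489 2.835 -1.115
v 4.358 3.649 0.591
v 1.119 2.887 1.032
v 1.808 3.017 1.494
v 0.401 1.953 2.368
v 1.366 3.476 1.577
v 0.779 3.59 1.341
v 0.391 3.292 0.924
v 0.429 2.756 0.571
v 0.872 2.297 0.487
v 1.459 2.184 0.723
v 1.847 2.482 1.14
v 2.629 -3.147 -0.951
v 2.976 -3.561 -0.944
v 2.071 -3.593 0.471
v 3.131 -3.264 -0.79
v 3.051 -2.912 -0.711
v 2.774 -2.67 -0.744
v 2.428 -2.652 -0.874
v 2.177 -2.866 -1.039
v 2.136 -3.211 -1.163
v 2.327 -3.527 -1.188
v 2.658 -3.665 -1.101
v -2.221 0.626 -2.823
v -2.028 0.899 -3.221
v -1.059 0.954 -2.037
v -2.174 1.075 -3.08
v -2.332 1.132 -2.869
v -2.46 1.052 -2.647
v -2.525 0.858 -2.471
v -2.507 0.602 -2.39
v -2.413 0.353 -2.424
v -2.267 0.176 -2.566
v -2.109 0.12 -2.776
v -1.981 0.199 -2.999
v -1.917 0.393 -3.175
v -1.934 0.649 -3.256
f 2 4 1
f 5 2 1
f 1 4 3
f 3 5 1
f 2 8 4
f 6 2 5
f 6 8 2
f 4 8 3
f 7 5 3
f 3 8 7
f 7 6 5
f 8 6 7
f 10 9 13
f 10 13 11
f 11 13 14
f 11 14 12
f 13 9 15
f 13 15 14
f 14 15 16
f 14 16 12
f 15 9 17
f 15 17 16
f 16 17 18
f 16 18 12
f 17 9 19
f 17 19 18
f 18 19 20
f 18 20 12
f 19 9 21
f 19 21 20
f 20 21 22
f 20 22 12
f 21 9 23
f 21 23 22
f 22 23 24
f 22 24 12
f 23 9 25
f 23 25 24
f 24 25 26
f 24 26 12
f 25 9 27
f 25 27 26
f 26 27 28
f 26 28 12
f 27 9 29
f 27 29 28
f 28 29 30
f 28 30 12
f 29 9 31
f 29 31 30
f 30 31 32
f 30 32 12
f 31 9 10
f 31 10 32
f 32 10 11
f 32 11 12
f 34 33 36
f 34 36 35
f 36 33 37
f 36 37 35
f 37 33 38
f 37 38 35
f 38 33 39
f 38 39 35
f 39 33 40
f 39 40 35
f 40 33 41
f 40 41 35
f 41 33 42
f 41 42 35
f 42 33 34
f 42 34 35
f 44 43 46
f 44 46 45
f 46 43 47
f 46 47 45
f 47 43 48
f 47 48 45
f 48 43 49
f 48 49 45
f 49 43 50
f 49 50 45
f 50 43 51
f 50 51 45
f 51 43 52
f 51 52 45
f 52 43 53
f 52 53 45
f 53 43 44
f 53 44 45
f 55 54 57
f 55 57 56
f 57 54 58
f 57 58 56
f 58 54 59
f 58 59 56
f 59 54 60
f 59 60 56
f 60 54 61
f 60 61 56
f 61 54 62
f 61 62 56
f 62 54 63
f 62 63 56
f 63 54 64
f 63 64 56
f 64 54 65
f 64 65 56
f 65 54 66
f 65 66 56
f 66 54 67
f 66 67 56
f 67 54 55
f 67 55 56



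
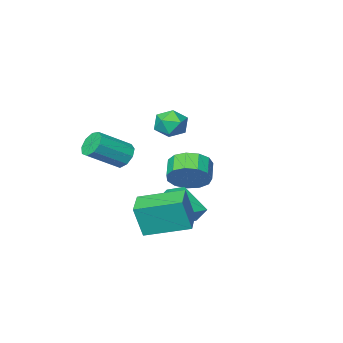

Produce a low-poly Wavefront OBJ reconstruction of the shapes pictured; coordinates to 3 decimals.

v 0.783 -2.433 -0.741
v 1.155 -2.638 -1.36
v 2.708 -2.912 -0.337
v 2.337 -2.707 0.281
v 1.197 -2.132 -1.289
v 2.751 -2.405 -0.267
v 1.046 -1.766 -0.962
v 2.6 -2.04 0.061
v 0.772 -1.713 -0.532
v 2.326 -1.987 0.491
v 0.503 -1.997 -0.199
v 2.057 -2.271 0.823
v 0.365 -2.485 -0.121
v 1.919 -2.758 0.902
v 0.423 -2.948 -0.332
v 1.977 -3.222 0.69
v 0.649 -3.171 -0.735
v 2.203 -3.445 0.287
v 0.938 -3.048 -1.141
v 2.492 -3.322 -0.119
v -1.788 0.488 -3.694
v -1.547 -1.014 -2.751
v -0.617 0.823 -3.462
v -0.376 -0.679 -2.518
v -1.504 0.039 -4.482
v -1.263 -1.463 -3.538
v -0.333 0.374 -4.249
v -0.092 -1.128 -3.306
v 1.936 1.324 -3.182
v 2.339 1.167 -1.579
v 0.323 2.673 -2.644
v 0.726 2.516 -1.042
v 2.834 2.444 -3.298
v 3.237 2.287 -1.696
v 1.221 3.793 -2.761
v 1.624 3.636 -1.158
v -2.405 -1.941 -2.757
v -1.489 -2.439 -2.513
v -2.06 -3.197 -1.919
v -2.975 -2.699 -2.163
v -1.581 -2.03 -2.08
v -2.152 -2.788 -1.485
v -1.934 -1.592 -1.862
v -2.505 -2.351 -1.267
v -2.437 -1.266 -1.928
v -3.008 -2.024 -1.333
v -2.929 -1.154 -2.257
v -3.5 -1.912 -1.662
v -3.255 -1.291 -2.745
v -3.826 -2.05 -2.151
v -3.311 -1.635 -3.237
v -3.882 -2.394 -2.643
v -3.079 -2.076 -3.577
v -3.65 -2.834 -2.982
v -2.633 -2.474 -3.656
v -3.204 -3.232 -3.062
v -2.115 -2.703 -3.45
v -2.685 -3.461 -2.856
v -1.688 -2.689 -3.024
v -2.259 -3.448 -2.43
v -0.521 0.802 2.439
v 0.166 1.304 2.478
v 0.234 -0.184 1.842
v 0.921 0.318 1.881
v 0.586 -0.003 2.596
v 0.12 0.607 2.965
v 0.28 0.513 1.355
v -0.186 1.123 1.724
v 0.661 1.125 1.808
v 0.85 0.807 2.575
v -0.45 0.313 1.745
v -0.261 -0.005 2.512
f 2 1 5
f 2 5 3
f 3 5 6
f 3 6 4
f 5 1 7
f 5 7 6
f 6 7 8
f 6 8 4
f 7 1 9
f 7 9 8
f 8 9 10
f 8 10 4
f 9 1 11
f 9 11 10
f 10 11 12
f 10 12 4
f 11 1 13
f 11 13 12
f 12 13 14
f 12 14 4
f 13 1 15
f 13 15 14
f 14 15 16
f 14 16 4
f 15 1 17
f 15 17 16
f 16 17 18
f 16 18 4
f 17 1 19
f 17 19 18
f 18 19 20
f 18 20 4
f 19 1 2
f 19 2 20
f 20 2 3
f 20 3 4
f 22 24 21
f 25 22 21
f 21 24 23
f 23 25 21
f 22 28 24
f 26 22 25
f 26 28 22
f 24 28 23
f 27 25 23
f 23 28 27
f 27 26 25
f 28 26 27
f 30 32 29
f 33 30 29
f 29 32 31
f 31 33 29
f 30 36 32
f 34 30 33
f 34 36 30
f 32 36 31
f 35 33 31
f 31 36 35
f 35 34 33
f 36 34 35
f 38 37 41
f 38 41 39
f 39 41 42
f 39 42 40
f 41 37 43
f 41 43 42
f 42 43 44
f 42 44 40
f 43 37 45
f 43 45 44
f 44 45 46
f 44 46 40
f 45 37 47
f 45 47 46
f 46 47 48
f 46 48 40
f 47 37 49
f 47 49 48
f 48 49 50
f 48 50 40
f 49 37 51
f 49 51 50
f 50 51 52
f 50 52 40
f 51 37 53
f 51 53 52
f 52 53 54
f 52 54 40
f 53 37 55
f 53 55 54
f 54 55 56
f 54 56 40
f 55 37 57
f 55 57 56
f 56 57 58
f 56 58 40
f 57 37 59
f 57 59 58
f 58 59 60
f 58 60 40
f 59 37 38
f 59 38 60
f 60 38 39
f 60 39 40
f 61 72 66
f 61 66 62
f 61 62 68
f 61 68 71
f 61 71 72
f 62 66 70
f 66 72 65
f 72 71 63
f 71 68 67
f 68 62 69
f 64 70 65
f 64 65 63
f 64 63 67
f 64 67 69
f 64 69 70
f 65 70 66
f 63 65 72
f 67 63 71
f 69 67 68
f 70 69 62



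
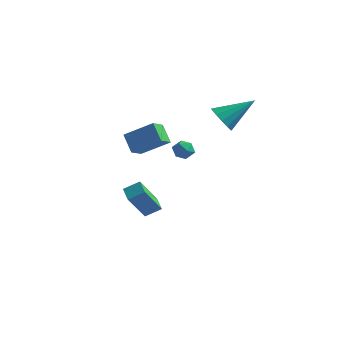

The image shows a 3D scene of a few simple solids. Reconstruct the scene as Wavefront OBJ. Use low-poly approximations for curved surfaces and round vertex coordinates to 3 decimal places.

v -2.067 1.17 -3.76
v -2.539 0.13 -2.045
v -1.324 1.631 -3.276
v -1.796 0.591 -1.561
v -1.464 0.469 -4.019
v -1.936 -0.571 -2.304
v -0.721 0.93 -3.535
v -1.193 -0.11 -1.82
v -0.175 2.173 1.045
v 0.254 2.44 0.632
v -0.054 1.24 0.568
v 0.375 1.507 0.155
v 0.53 1.433 0.784
v 0.455 2.01 1.079
v -0.255 1.67 0.121
v -0.33 2.247 0.416
v 0.204 2.129 0.061
v 0.69 1.982 0.471
v -0.49 1.698 0.729
v -0.004 1.551 1.139
v 1.959 2.378 2.943
v 2.628 2.03 2.491
v 3.321 3.502 4.097
v 2.494 2.441 2.248
v 2.19 2.832 2.226
v 1.813 3.079 2.432
v 1.481 3.103 2.8
v 1.301 2.897 3.214
v 1.33 2.526 3.541
v 1.558 2.108 3.679
v 1.914 1.776 3.584
v 2.283 1.634 3.285
v 2.55 1.729 2.877
v -1.115 -1.557 2.992
v -1.222 -2.448 3.518
v 0.303 -1.177 3.927
v 0.196 -2.068 4.452
v -0.436 -2.112 2.188
v -0.543 -3.003 2.713
v 0.982 -1.732 3.122
v 0.875 -2.623 3.648
f 2 4 1
f 5 2 1
f 1 4 3
f 3 5 1
f 2 8 4
f 6 2 5
f 6 8 2
f 4 8 3
f 7 5 3
f 3 8 7
f 7 6 5
f 8 6 7
f 9 20 14
f 9 14 10
f 9 10 16
f 9 16 19
f 9 19 20
f 10 14 18
f 14 20 13
f 20 19 11
f 19 16 15
f 16 10 17
f 12 18 13
f 12 13 11
f 12 11 15
f 12 15 17
f 12 17 18
f 13 18 14
f 11 13 20
f 15 11 19
f 17 15 16
f 18 17 10
f 22 21 24
f 22 24 23
f 24 21 25
f 24 25 23
f 25 21 26
f 25 26 23
f 26 21 27
f 26 27 23
f 27 21 28
f 27 28 23
f 28 21 29
f 28 29 23
f 29 21 30
f 29 30 23
f 30 21 31
f 30 31 23
f 31 21 32
f 31 32 23
f 32 21 33
f 32 33 23
f 33 21 22
f 33 22 23
f 35 37 34
f 38 35 34
f 34 37 36
f 36 38 34
f 35 41 37
f 39 35 38
f 39 41 35
f 37 41 36
f 40 38 36
f 36 41 40
f 40 39 38
f 41 39 40



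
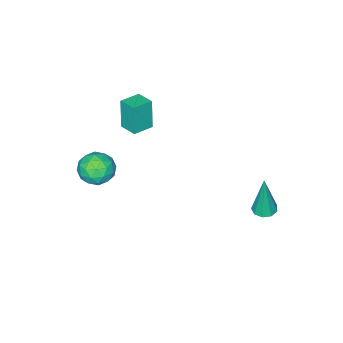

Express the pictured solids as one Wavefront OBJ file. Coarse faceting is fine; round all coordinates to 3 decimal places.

v -1.067 2.72 -0.243
v -0.618 3.018 -0.278
v -0.933 2.76 1.803
v -0.914 3.238 -0.263
v -1.282 3.216 -0.238
v -1.549 2.962 -0.216
v -1.591 2.595 -0.206
v -1.387 2.287 -0.213
v -1.034 2.181 -0.234
v -0.696 2.328 -0.259
v -0.531 2.659 -0.276
v 0.479 -2.919 2.885
v 0.296 -3.128 4.318
v 0.555 -2.073 3.018
v 0.372 -2.282 4.451
v 1.408 -3.018 2.989
v 1.225 -3.227 4.422
v 1.484 -2.172 3.122
v 1.301 -2.381 4.555
v 2.41 -2.516 1.911
v 2.749 -2.051 1.298
v 3.451 -3.389 1.822
v 3.79 -2.924 1.209
v 3.764 -2.628 1.996
v 3.121 -2.089 2.051
v 3.079 -3.351 1.069
v 2.436 -2.812 1.124
v 3.162 -2.567 0.777
v 3.586 -2.12 1.35
v 2.614 -3.32 1.77
v 3.038 -2.873 2.343
v 2.488 -2.207 1.612
v 3.712 -3.233 1.508
v 3.697 -3.06 1.971
v 3.896 -2.786 1.61
v 2.707 -2.229 2.055
v 2.906 -1.956 1.694
v 3.503 -2.295 2.105
v 3.294 -3.484 1.426
v 3.493 -3.211 1.065
v 2.304 -2.654 1.51
v 2.503 -2.38 1.149
v 2.697 -3.145 1.015
v 2.93 -2.236 0.946
v 3.542 -2.75 0.894
v 3.124 -3.001 0.811
v 2.746 -2.684 0.843
v 3.179 -1.974 1.283
v 3.791 -2.487 1.231
v 3.776 -2.313 1.693
v 3.398 -1.996 1.725
v 3.422 -2.277 0.977
v 2.409 -2.953 1.889
v 3.021 -3.466 1.837
v 2.802 -3.444 1.395
v 2.424 -3.127 1.427
v 2.658 -2.69 2.226
v 3.27 -3.204 2.174
v 3.454 -2.756 2.277
v 3.076 -2.439 2.309
v 2.778 -3.163 2.143
f 2 1 4
f 2 4 3
f 4 1 5
f 4 5 3
f 5 1 6
f 5 6 3
f 6 1 7
f 6 7 3
f 7 1 8
f 7 8 3
f 8 1 9
f 8 9 3
f 9 1 10
f 9 10 3
f 10 1 11
f 10 11 3
f 11 1 2
f 11 2 3
f 13 15 12
f 16 13 12
f 12 15 14
f 14 16 12
f 13 19 15
f 17 13 16
f 17 19 13
f 15 19 14
f 18 16 14
f 14 19 18
f 18 17 16
f 19 17 18
f 20 57 36
f 57 31 60
f 36 60 25
f 57 60 36
f 20 36 32
f 36 25 37
f 32 37 21
f 36 37 32
f 20 32 41
f 32 21 42
f 41 42 27
f 32 42 41
f 20 41 53
f 41 27 56
f 53 56 30
f 41 56 53
f 20 53 57
f 53 30 61
f 57 61 31
f 53 61 57
f 21 37 48
f 37 25 51
f 48 51 29
f 37 51 48
f 25 60 38
f 60 31 59
f 38 59 24
f 60 59 38
f 31 61 58
f 61 30 54
f 58 54 22
f 61 54 58
f 30 56 55
f 56 27 43
f 55 43 26
f 56 43 55
f 27 42 47
f 42 21 44
f 47 44 28
f 42 44 47
f 23 49 35
f 49 29 50
f 35 50 24
f 49 50 35
f 23 35 33
f 35 24 34
f 33 34 22
f 35 34 33
f 23 33 40
f 33 22 39
f 40 39 26
f 33 39 40
f 23 40 45
f 40 26 46
f 45 46 28
f 40 46 45
f 23 45 49
f 45 28 52
f 49 52 29
f 45 52 49
f 24 50 38
f 50 29 51
f 38 51 25
f 50 51 38
f 22 34 58
f 34 24 59
f 58 59 31
f 34 59 58
f 26 39 55
f 39 22 54
f 55 54 30
f 39 54 55
f 28 46 47
f 46 26 43
f 47 43 27
f 46 43 47
f 29 52 48
f 52 28 44
f 48 44 21
f 52 44 48



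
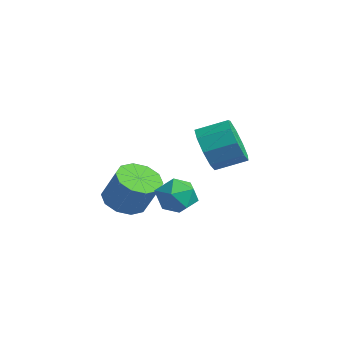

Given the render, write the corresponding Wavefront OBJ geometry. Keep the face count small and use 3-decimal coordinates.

v -3.867 1.094 -4.078
v -3.229 1.489 -4.518
v -2.495 1.702 -3.262
v -3.133 1.306 -2.822
v -3.587 1.863 -4.372
v -2.853 2.076 -3.116
v -4.052 1.943 -4.113
v -3.317 2.156 -2.858
v -4.446 1.699 -3.842
v -3.712 1.911 -2.586
v -4.619 1.223 -3.66
v -3.885 1.436 -2.404
v -4.505 0.698 -3.638
v -3.771 0.911 -2.382
v -4.147 0.324 -3.784
v -3.413 0.537 -2.528
v -3.683 0.244 -4.042
v -2.948 0.457 -2.787
v -3.288 0.489 -4.314
v -2.554 0.701 -3.058
v -3.115 0.964 -4.496
v -2.381 1.177 -3.24
v -0.194 1.691 -2.014
v 0.29 1.732 -2.661
v -0.25 0.388 -2.139
v 0.234 0.429 -2.786
v 0.527 0.598 -2.051
v 0.561 1.403 -1.973
v -0.521 0.717 -2.827
v -0.487 1.522 -2.749
v 0.088 1.131 -3.164
v 0.736 1.057 -2.684
v -0.696 1.063 -2.116
v -0.048 0.989 -1.636
v -0.289 2.281 -0.647
v 0.198 2.381 -1.432
v 0.697 3.359 -0.999
v 0.209 3.259 -0.213
v -0.358 2.686 -1.481
v 0.141 3.664 -1.048
v -0.882 2.802 -1.14
v -0.383 3.779 -0.706
v -1.128 2.674 -0.567
v -0.63 3.651 -0.134
v -0.983 2.362 -0.032
v -0.484 3.34 0.401
v -0.512 2.013 0.215
v -0.014 2.99 0.649
v 0.063 1.789 0.059
v 0.561 2.766 0.493
v 0.473 1.795 -0.427
v 0.971 2.773 0.007
v 0.526 2.029 -1.016
v 1.025 3.007 -0.582
f 2 1 5
f 2 5 3
f 3 5 6
f 3 6 4
f 5 1 7
f 5 7 6
f 6 7 8
f 6 8 4
f 7 1 9
f 7 9 8
f 8 9 10
f 8 10 4
f 9 1 11
f 9 11 10
f 10 11 12
f 10 12 4
f 11 1 13
f 11 13 12
f 12 13 14
f 12 14 4
f 13 1 15
f 13 15 14
f 14 15 16
f 14 16 4
f 15 1 17
f 15 17 16
f 16 17 18
f 16 18 4
f 17 1 19
f 17 19 18
f 18 19 20
f 18 20 4
f 19 1 21
f 19 21 20
f 20 21 22
f 20 22 4
f 21 1 2
f 21 2 22
f 22 2 3
f 22 3 4
f 23 34 28
f 23 28 24
f 23 24 30
f 23 30 33
f 23 33 34
f 24 28 32
f 28 34 27
f 34 33 25
f 33 30 29
f 30 24 31
f 26 32 27
f 26 27 25
f 26 25 29
f 26 29 31
f 26 31 32
f 27 32 28
f 25 27 34
f 29 25 33
f 31 29 30
f 32 31 24
f 36 35 39
f 36 39 37
f 37 39 40
f 37 40 38
f 39 35 41
f 39 41 40
f 40 41 42
f 40 42 38
f 41 35 43
f 41 43 42
f 42 43 44
f 42 44 38
f 43 35 45
f 43 45 44
f 44 45 46
f 44 46 38
f 45 35 47
f 45 47 46
f 46 47 48
f 46 48 38
f 47 35 49
f 47 49 48
f 48 49 50
f 48 50 38
f 49 35 51
f 49 51 50
f 50 51 52
f 50 52 38
f 51 35 53
f 51 53 52
f 52 53 54
f 52 54 38
f 53 35 36
f 53 36 54
f 54 36 37
f 54 37 38



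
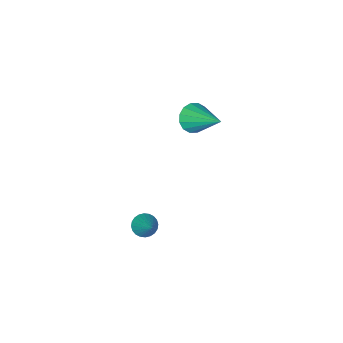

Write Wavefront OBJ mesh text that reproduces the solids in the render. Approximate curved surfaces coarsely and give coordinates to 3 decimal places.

v -2.734 -1.338 0.604
v -1.984 -1.288 0.394
v -2.526 0.418 1.756
v -2.186 -1.08 0.113
v -2.534 -0.941 -0.037
v -2.936 -0.908 -0.015
v -3.283 -0.99 0.173
v -3.484 -1.166 0.477
v -3.483 -1.387 0.814
v -3.282 -1.596 1.096
v -2.933 -1.735 1.245
v -2.532 -1.768 1.223
v -2.184 -1.685 1.035
v -1.984 -1.51 0.731
v 3.034 1.206 -0.644
v 3.302 1.5 -1.053
v 3.606 2.174 0.424
v 3.107 1.606 -1.044
v 2.9 1.651 -0.975
v 2.714 1.628 -0.855
v 2.577 1.542 -0.703
v 2.509 1.404 -0.542
v 2.522 1.236 -0.397
v 2.612 1.064 -0.289
v 2.767 0.913 -0.235
v 2.962 0.807 -0.244
v 3.168 0.762 -0.313
v 3.354 0.784 -0.433
v 3.492 0.871 -0.585
v 3.559 1.009 -0.746
v 3.547 1.177 -0.891
v 3.457 1.349 -0.999
f 2 1 4
f 2 4 3
f 4 1 5
f 4 5 3
f 5 1 6
f 5 6 3
f 6 1 7
f 6 7 3
f 7 1 8
f 7 8 3
f 8 1 9
f 8 9 3
f 9 1 10
f 9 10 3
f 10 1 11
f 10 11 3
f 11 1 12
f 11 12 3
f 12 1 13
f 12 13 3
f 13 1 14
f 13 14 3
f 14 1 2
f 14 2 3
f 16 15 18
f 16 18 17
f 18 15 19
f 18 19 17
f 19 15 20
f 19 20 17
f 20 15 21
f 20 21 17
f 21 15 22
f 21 22 17
f 22 15 23
f 22 23 17
f 23 15 24
f 23 24 17
f 24 15 25
f 24 25 17
f 25 15 26
f 25 26 17
f 26 15 27
f 26 27 17
f 27 15 28
f 27 28 17
f 28 15 29
f 28 29 17
f 29 15 30
f 29 30 17
f 30 15 31
f 30 31 17
f 31 15 32
f 31 32 17
f 32 15 16
f 32 16 17



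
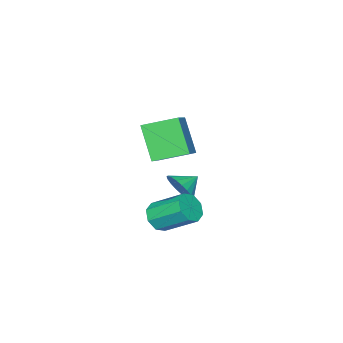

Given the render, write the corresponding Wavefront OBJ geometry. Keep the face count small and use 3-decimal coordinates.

v 1.74 2.988 0.537
v 1.348 1.967 2.176
v 3.087 3.843 1.391
v 2.695 2.823 3.03
v 2.805 1.797 0.05
v 2.413 0.777 1.689
v 4.152 2.653 0.904
v 3.76 1.632 2.543
v 0.791 1.164 -2.895
v 1.231 1.337 -2.118
v -0.131 1.396 -2.425
v 1.231 1.676 -2.285
v 1.155 1.927 -2.558
v 1.015 2.046 -2.889
v 0.837 2.013 -3.221
v 0.651 1.832 -3.497
v 0.489 1.537 -3.669
v 0.379 1.177 -3.707
v 0.34 0.814 -3.605
v 0.379 0.513 -3.38
v 0.489 0.324 -3.071
v 0.652 0.28 -2.732
v 0.838 0.389 -2.421
v 1.016 0.632 -2.192
v 1.155 0.967 -2.085
v 2.792 1.723 -3.595
v 3.3 1.476 -3.015
v 2.836 2.989 -1.964
v 2.328 3.237 -2.545
v 3.575 1.848 -3.428
v 3.111 3.361 -2.377
v 3.391 2.146 -3.94
v 2.927 3.659 -2.889
v 2.857 2.197 -4.249
v 2.392 3.71 -3.198
v 2.284 1.971 -4.176
v 1.82 3.484 -3.125
v 2.009 1.599 -3.763
v 1.545 3.112 -2.712
v 2.193 1.301 -3.251
v 1.729 2.814 -2.2
v 2.728 1.25 -2.942
v 2.263 2.763 -1.891
f 2 4 1
f 5 2 1
f 1 4 3
f 3 5 1
f 2 8 4
f 6 2 5
f 6 8 2
f 4 8 3
f 7 5 3
f 3 8 7
f 7 6 5
f 8 6 7
f 10 9 12
f 10 12 11
f 12 9 13
f 12 13 11
f 13 9 14
f 13 14 11
f 14 9 15
f 14 15 11
f 15 9 16
f 15 16 11
f 16 9 17
f 16 17 11
f 17 9 18
f 17 18 11
f 18 9 19
f 18 19 11
f 19 9 20
f 19 20 11
f 20 9 21
f 20 21 11
f 21 9 22
f 21 22 11
f 22 9 23
f 22 23 11
f 23 9 24
f 23 24 11
f 24 9 25
f 24 25 11
f 25 9 10
f 25 10 11
f 27 26 30
f 27 30 28
f 28 30 31
f 28 31 29
f 30 26 32
f 30 32 31
f 31 32 33
f 31 33 29
f 32 26 34
f 32 34 33
f 33 34 35
f 33 35 29
f 34 26 36
f 34 36 35
f 35 36 37
f 35 37 29
f 36 26 38
f 36 38 37
f 37 38 39
f 37 39 29
f 38 26 40
f 38 40 39
f 39 40 41
f 39 41 29
f 40 26 42
f 40 42 41
f 41 42 43
f 41 43 29
f 42 26 27
f 42 27 43
f 43 27 28
f 43 28 29



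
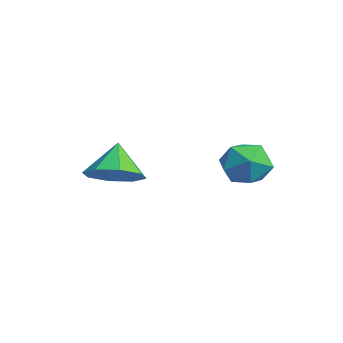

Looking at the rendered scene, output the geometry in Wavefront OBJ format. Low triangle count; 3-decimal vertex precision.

v -2.97 -1.12 -4.016
v -2.455 -1.893 -3.484
v -3.71 -0.78 -2.804
v -2.065 -1.174 -3.447
v -2.204 -0.424 -3.743
v -2.792 -0.081 -4.199
v -3.484 -0.347 -4.547
v -3.874 -1.066 -4.584
v -3.735 -1.816 -4.288
v -3.147 -2.159 -3.832
v 0.079 2.898 -3.566
v 0.691 3.071 -2.823
v -0.531 1.669 -2.777
v 0.081 1.842 -2.034
v -0.644 2.469 -2.225
v -0.268 3.228 -2.713
v 0.428 1.512 -2.887
v 0.804 2.271 -3.375
v 0.907 2.214 -2.404
v 0.244 2.806 -1.995
v -0.084 1.934 -3.605
v -0.747 2.526 -3.196
f 2 1 4
f 2 4 3
f 4 1 5
f 4 5 3
f 5 1 6
f 5 6 3
f 6 1 7
f 6 7 3
f 7 1 8
f 7 8 3
f 8 1 9
f 8 9 3
f 9 1 10
f 9 10 3
f 10 1 2
f 10 2 3
f 11 22 16
f 11 16 12
f 11 12 18
f 11 18 21
f 11 21 22
f 12 16 20
f 16 22 15
f 22 21 13
f 21 18 17
f 18 12 19
f 14 20 15
f 14 15 13
f 14 13 17
f 14 17 19
f 14 19 20
f 15 20 16
f 13 15 22
f 17 13 21
f 19 17 18
f 20 19 12



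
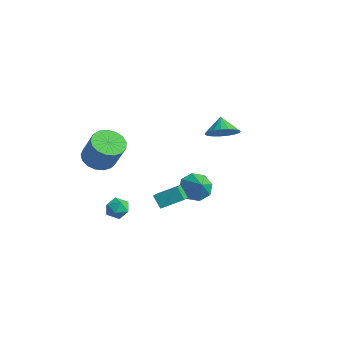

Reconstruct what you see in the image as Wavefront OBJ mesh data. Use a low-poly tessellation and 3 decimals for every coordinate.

v -1.571 2.294 -4.116
v -0.918 2.835 -4.665
v -0.549 1.926 -3.264
v -1.242 3.249 -4.098
v -1.758 3.103 -3.541
v -2.165 2.484 -3.321
v -2.223 1.753 -3.566
v -1.9 1.34 -4.134
v -1.384 1.485 -4.69
v -0.977 2.104 -4.91
v -2.797 -3.6 0.007
v -2.143 -4.294 -0.383
v -1.15 -4.295 1.283
v -1.803 -3.6 1.673
v -1.941 -3.861 -0.503
v -0.948 -3.862 1.163
v -1.935 -3.368 -0.507
v -0.941 -3.369 1.159
v -2.126 -2.928 -0.393
v -1.132 -2.929 1.273
v -2.47 -2.642 -0.187
v -1.477 -2.643 1.479
v -2.89 -2.575 0.063
v -1.897 -2.576 1.729
v -3.288 -2.743 0.3
v -2.295 -2.744 1.966
v -3.574 -3.107 0.47
v -2.58 -3.108 2.137
v -3.681 -3.584 0.534
v -2.688 -3.585 2.201
v -3.586 -4.065 0.477
v -2.593 -4.065 2.144
v -3.31 -4.439 0.313
v -2.317 -4.439 1.979
v -2.917 -4.62 0.078
v -1.923 -4.621 1.744
v -2.496 -4.568 -0.173
v -1.502 -4.569 1.493
v -0.862 -3.102 -3.677
v -0.327 -3.428 -3.215
v -1.733 -3.892 -3.225
v -1.198 -4.218 -2.763
v -1.439 -3.491 -2.627
v -0.901 -3.002 -2.906
v -1.159 -4.318 -3.534
v -0.621 -3.829 -3.813
v -0.51 -4.179 -3.126
v -0.684 -3.667 -2.566
v -1.376 -3.653 -3.874
v -1.55 -3.141 -3.314
v 3.258 -4.43 0.296
v 3.942 -3.384 0.903
v 2.431 -3.538 -0.312
v 3.115 -2.491 0.295
v 3.825 -4.389 -0.415
v 4.509 -3.342 0.192
v 2.998 -3.496 -1.023
v 3.682 -2.45 -0.416
v 3.383 0.143 3.502
v 4.157 0.35 4.049
v 2.717 0.537 4.298
v 4.109 0.691 3.84
v 3.936 0.938 3.572
v 3.666 1.047 3.292
v 3.348 1 3.049
v 3.036 0.805 2.884
v 2.784 0.495 2.826
v 2.636 0.125 2.885
v 2.617 -0.243 3.05
v 2.73 -0.543 3.294
v 2.957 -0.725 3.574
v 3.257 -0.757 3.842
v 3.579 -0.633 4.051
v 3.867 -0.375 4.165
v 4.072 -0.027 4.164
f 2 1 4
f 2 4 3
f 4 1 5
f 4 5 3
f 5 1 6
f 5 6 3
f 6 1 7
f 6 7 3
f 7 1 8
f 7 8 3
f 8 1 9
f 8 9 3
f 9 1 10
f 9 10 3
f 10 1 2
f 10 2 3
f 12 11 15
f 12 15 13
f 13 15 16
f 13 16 14
f 15 11 17
f 15 17 16
f 16 17 18
f 16 18 14
f 17 11 19
f 17 19 18
f 18 19 20
f 18 20 14
f 19 11 21
f 19 21 20
f 20 21 22
f 20 22 14
f 21 11 23
f 21 23 22
f 22 23 24
f 22 24 14
f 23 11 25
f 23 25 24
f 24 25 26
f 24 26 14
f 25 11 27
f 25 27 26
f 26 27 28
f 26 28 14
f 27 11 29
f 27 29 28
f 28 29 30
f 28 30 14
f 29 11 31
f 29 31 30
f 30 31 32
f 30 32 14
f 31 11 33
f 31 33 32
f 32 33 34
f 32 34 14
f 33 11 35
f 33 35 34
f 34 35 36
f 34 36 14
f 35 11 37
f 35 37 36
f 36 37 38
f 36 38 14
f 37 11 12
f 37 12 38
f 38 12 13
f 38 13 14
f 39 50 44
f 39 44 40
f 39 40 46
f 39 46 49
f 39 49 50
f 40 44 48
f 44 50 43
f 50 49 41
f 49 46 45
f 46 40 47
f 42 48 43
f 42 43 41
f 42 41 45
f 42 45 47
f 42 47 48
f 43 48 44
f 41 43 50
f 45 41 49
f 47 45 46
f 48 47 40
f 52 54 51
f 55 52 51
f 51 54 53
f 53 55 51
f 52 58 54
f 56 52 55
f 56 58 52
f 54 58 53
f 57 55 53
f 53 58 57
f 57 56 55
f 58 56 57
f 60 59 62
f 60 62 61
f 62 59 63
f 62 63 61
f 63 59 64
f 63 64 61
f 64 59 65
f 64 65 61
f 65 59 66
f 65 66 61
f 66 59 67
f 66 67 61
f 67 59 68
f 67 68 61
f 68 59 69
f 68 69 61
f 69 59 70
f 69 70 61
f 70 59 71
f 70 71 61
f 71 59 72
f 71 72 61
f 72 59 73
f 72 73 61
f 73 59 74
f 73 74 61
f 74 59 75
f 74 75 61
f 75 59 60
f 75 60 61



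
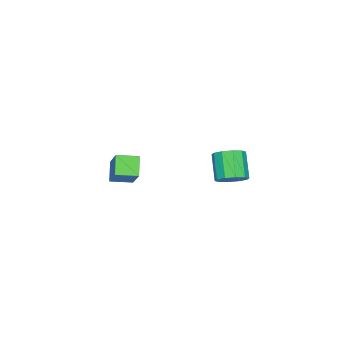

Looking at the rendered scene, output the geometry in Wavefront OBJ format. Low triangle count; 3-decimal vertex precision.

v -2.119 -2.218 -3.841
v -2.881 -2.597 -2.832
v -1.07 -1.273 -2.693
v -1.832 -1.652 -1.684
v -1.408 -3.208 -3.676
v -2.17 -3.587 -2.667
v -0.359 -2.263 -2.528
v -1.121 -2.642 -1.519
v -0.859 4.063 -1.613
v -0.34 4.516 -1.115
v -1.143 3.93 0.252
v -1.661 3.477 -0.247
v -0.756 4.815 -1.231
v -1.559 4.229 0.136
v -1.212 4.827 -1.493
v -2.014 4.241 -0.126
v -1.532 4.547 -1.801
v -2.334 3.961 -0.434
v -1.595 4.083 -2.037
v -2.398 3.496 -0.671
v -1.377 3.61 -2.112
v -2.18 3.024 -0.745
v -0.961 3.311 -1.996
v -1.764 2.725 -0.629
v -0.506 3.299 -1.734
v -1.308 2.713 -0.367
v -0.186 3.579 -1.426
v -0.988 2.993 -0.059
v -0.122 4.044 -1.189
v -0.925 3.457 0.177
f 2 4 1
f 5 2 1
f 1 4 3
f 3 5 1
f 2 8 4
f 6 2 5
f 6 8 2
f 4 8 3
f 7 5 3
f 3 8 7
f 7 6 5
f 8 6 7
f 10 9 13
f 10 13 11
f 11 13 14
f 11 14 12
f 13 9 15
f 13 15 14
f 14 15 16
f 14 16 12
f 15 9 17
f 15 17 16
f 16 17 18
f 16 18 12
f 17 9 19
f 17 19 18
f 18 19 20
f 18 20 12
f 19 9 21
f 19 21 20
f 20 21 22
f 20 22 12
f 21 9 23
f 21 23 22
f 22 23 24
f 22 24 12
f 23 9 25
f 23 25 24
f 24 25 26
f 24 26 12
f 25 9 27
f 25 27 26
f 26 27 28
f 26 28 12
f 27 9 29
f 27 29 28
f 28 29 30
f 28 30 12
f 29 9 10
f 29 10 30
f 30 10 11
f 30 11 12



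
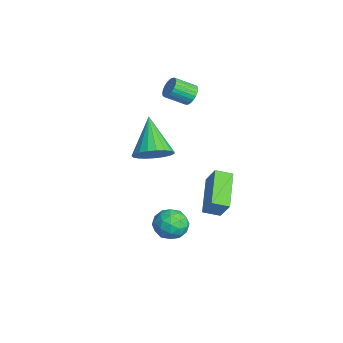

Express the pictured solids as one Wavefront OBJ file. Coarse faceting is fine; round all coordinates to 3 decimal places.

v -2.193 2.741 2.627
v -1.936 2.446 2.198
v -2.051 1.464 2.804
v -2.307 1.759 3.233
v -1.758 2.504 2.325
v -1.873 1.522 2.931
v -1.646 2.597 2.498
v -1.761 1.615 3.104
v -1.617 2.713 2.69
v -1.732 1.731 3.297
v -1.675 2.833 2.873
v -1.79 1.85 3.479
v -1.813 2.938 3.018
v -1.928 1.956 3.625
v -2.008 3.014 3.104
v -2.123 2.032 3.71
v -2.231 3.048 3.117
v -2.346 2.066 3.724
v -2.449 3.036 3.056
v -2.564 2.054 3.662
v -2.627 2.978 2.929
v -2.742 1.996 3.535
v -2.739 2.885 2.756
v -2.854 1.903 3.362
v -2.768 2.769 2.563
v -2.883 1.787 3.17
v -2.71 2.65 2.381
v -2.825 1.667 2.987
v -2.572 2.544 2.235
v -2.687 1.562 2.842
v -2.377 2.468 2.15
v -2.492 1.486 2.756
v -2.154 2.434 2.136
v -2.269 1.452 2.743
v 1.695 1.207 -3.323
v 2.535 1.014 -3.319
v 1.525 0.486 -2.141
v 2.365 0.293 -2.137
v 2.108 1.104 -1.994
v 2.214 1.549 -2.725
v 1.846 -0.049 -2.735
v 1.952 0.396 -3.466
v 2.629 0.237 -2.956
v 2.791 0.95 -2.498
v 1.269 0.55 -2.962
v 1.431 1.263 -2.504
v 2.13 1.174 -3.425
v 1.93 0.326 -2.035
v 1.779 0.803 -1.951
v 2.273 0.689 -1.949
v 1.941 1.488 -3.075
v 2.435 1.375 -3.073
v 2.184 1.428 -2.295
v 1.625 0.125 -2.387
v 2.119 0.012 -2.385
v 1.787 0.811 -3.511
v 2.281 0.697 -3.509
v 1.876 0.072 -3.165
v 2.679 0.604 -3.209
v 2.579 0.18 -2.514
v 2.274 -0.021 -2.866
v 2.336 0.241 -3.295
v 2.774 1.023 -2.94
v 2.674 0.599 -2.245
v 2.523 1.075 -2.161
v 2.585 1.337 -2.591
v 2.829 0.566 -2.727
v 1.386 0.901 -3.215
v 1.286 0.477 -2.52
v 1.475 0.163 -2.869
v 1.537 0.425 -3.299
v 1.481 1.32 -2.946
v 1.381 0.896 -2.251
v 1.724 1.259 -2.165
v 1.786 1.521 -2.594
v 1.231 0.934 -2.733
v 3.878 2.489 -1.074
v 3.737 1.717 -0.803
v 2.244 3.082 -0.236
v 2.102 2.31 0.034
v 4.478 2.73 -0.074
v 4.336 1.958 0.196
v 2.843 3.323 0.763
v 2.702 2.551 1.034
v 1.081 0.212 1.324
v 1.707 0.212 2.026
v -0.481 0.388 2.716
v 1.676 0.593 1.944
v 1.543 0.908 1.755
v 1.33 1.103 1.491
v 1.074 1.143 1.198
v 0.82 1.023 0.928
v 0.61 0.762 0.725
v 0.482 0.407 0.627
v 0.457 0.017 0.648
v 0.541 -0.339 0.787
v 0.718 -0.599 1.018
v 0.957 -0.72 1.303
v 1.218 -0.679 1.591
v 1.456 -0.484 1.833
v 1.629 -0.169 1.986
f 2 1 5
f 2 5 3
f 3 5 6
f 3 6 4
f 5 1 7
f 5 7 6
f 6 7 8
f 6 8 4
f 7 1 9
f 7 9 8
f 8 9 10
f 8 10 4
f 9 1 11
f 9 11 10
f 10 11 12
f 10 12 4
f 11 1 13
f 11 13 12
f 12 13 14
f 12 14 4
f 13 1 15
f 13 15 14
f 14 15 16
f 14 16 4
f 15 1 17
f 15 17 16
f 16 17 18
f 16 18 4
f 17 1 19
f 17 19 18
f 18 19 20
f 18 20 4
f 19 1 21
f 19 21 20
f 20 21 22
f 20 22 4
f 21 1 23
f 21 23 22
f 22 23 24
f 22 24 4
f 23 1 25
f 23 25 24
f 24 25 26
f 24 26 4
f 25 1 27
f 25 27 26
f 26 27 28
f 26 28 4
f 27 1 29
f 27 29 28
f 28 29 30
f 28 30 4
f 29 1 31
f 29 31 30
f 30 31 32
f 30 32 4
f 31 1 33
f 31 33 32
f 32 33 34
f 32 34 4
f 33 1 2
f 33 2 34
f 34 2 3
f 34 3 4
f 35 72 51
f 72 46 75
f 51 75 40
f 72 75 51
f 35 51 47
f 51 40 52
f 47 52 36
f 51 52 47
f 35 47 56
f 47 36 57
f 56 57 42
f 47 57 56
f 35 56 68
f 56 42 71
f 68 71 45
f 56 71 68
f 35 68 72
f 68 45 76
f 72 76 46
f 68 76 72
f 36 52 63
f 52 40 66
f 63 66 44
f 52 66 63
f 40 75 53
f 75 46 74
f 53 74 39
f 75 74 53
f 46 76 73
f 76 45 69
f 73 69 37
f 76 69 73
f 45 71 70
f 71 42 58
f 70 58 41
f 71 58 70
f 42 57 62
f 57 36 59
f 62 59 43
f 57 59 62
f 38 64 50
f 64 44 65
f 50 65 39
f 64 65 50
f 38 50 48
f 50 39 49
f 48 49 37
f 50 49 48
f 38 48 55
f 48 37 54
f 55 54 41
f 48 54 55
f 38 55 60
f 55 41 61
f 60 61 43
f 55 61 60
f 38 60 64
f 60 43 67
f 64 67 44
f 60 67 64
f 39 65 53
f 65 44 66
f 53 66 40
f 65 66 53
f 37 49 73
f 49 39 74
f 73 74 46
f 49 74 73
f 41 54 70
f 54 37 69
f 70 69 45
f 54 69 70
f 43 61 62
f 61 41 58
f 62 58 42
f 61 58 62
f 44 67 63
f 67 43 59
f 63 59 36
f 67 59 63
f 78 80 77
f 81 78 77
f 77 80 79
f 79 81 77
f 78 84 80
f 82 78 81
f 82 84 78
f 80 84 79
f 83 81 79
f 79 84 83
f 83 82 81
f 84 82 83
f 86 85 88
f 86 88 87
f 88 85 89
f 88 89 87
f 89 85 90
f 89 90 87
f 90 85 91
f 90 91 87
f 91 85 92
f 91 92 87
f 92 85 93
f 92 93 87
f 93 85 94
f 93 94 87
f 94 85 95
f 94 95 87
f 95 85 96
f 95 96 87
f 96 85 97
f 96 97 87
f 97 85 98
f 97 98 87
f 98 85 99
f 98 99 87
f 99 85 100
f 99 100 87
f 100 85 101
f 100 101 87
f 101 85 86
f 101 86 87

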